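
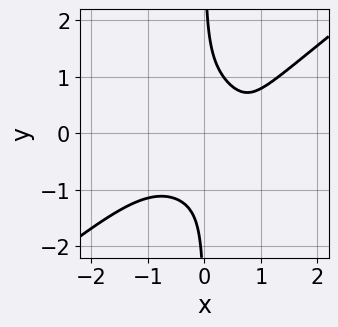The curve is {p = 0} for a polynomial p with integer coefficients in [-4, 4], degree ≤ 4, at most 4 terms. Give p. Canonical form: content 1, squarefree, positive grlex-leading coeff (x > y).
x^4 - 2*x*y^3 - x + 1

First, degree: no degree-3 curve has this shape, so deg p = 4.
Next, reading off the gridlines: it misses every integer gridline on the x-axis; no y-intercept at any integer in the box.
Finally, assembling these constraints gives the stated polynomial.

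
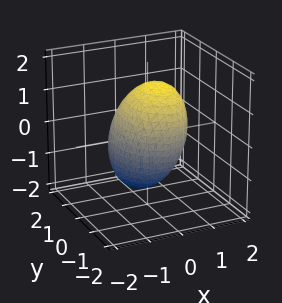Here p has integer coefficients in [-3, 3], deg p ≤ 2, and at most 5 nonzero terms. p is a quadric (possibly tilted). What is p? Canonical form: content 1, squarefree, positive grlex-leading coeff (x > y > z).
(a) deg p = 2.
(b) From the visible intercepts: among the integer gridlines, it crosses the x-axis at x ∈ {-1, 1}.
(c) These observations pin down the coefficients.

2*x^2 - x*z + y^2 + z^2 - 2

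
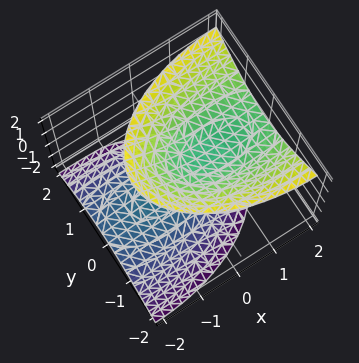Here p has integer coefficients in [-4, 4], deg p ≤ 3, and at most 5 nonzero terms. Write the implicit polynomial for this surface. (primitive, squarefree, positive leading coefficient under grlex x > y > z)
x^2 - 2*x*z + 3*y^2 - 2*z^2 + 1

There are 2 components.
Degree: a generic line meets the surface in up to 2 points, so deg p = 2.
Observable constraints: the surface avoids every integer x-axis point in the box; it misses every integer gridline on the y-axis.
Assembling these constraints gives the stated polynomial.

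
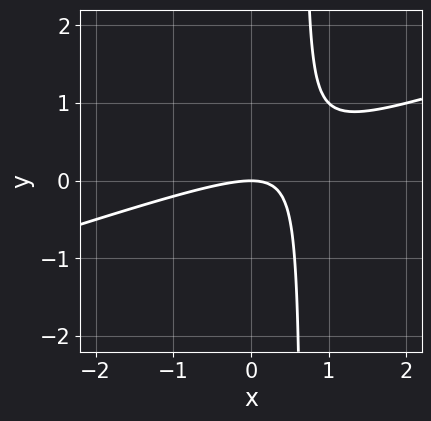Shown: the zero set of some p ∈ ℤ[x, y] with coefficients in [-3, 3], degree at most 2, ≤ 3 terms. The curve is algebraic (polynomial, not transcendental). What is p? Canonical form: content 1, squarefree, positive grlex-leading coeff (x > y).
First, the degree is 2 — no degree-1 curve has this shape.
Then, from the axis intercepts and sections: it meets the x-axis at x = 0 (among the integer gridlines); it meets the y-axis at y = 0 (among the integer gridlines).
Finally, together with the visible shape, these determine p as stated.

x^2 - 3*x*y + 2*y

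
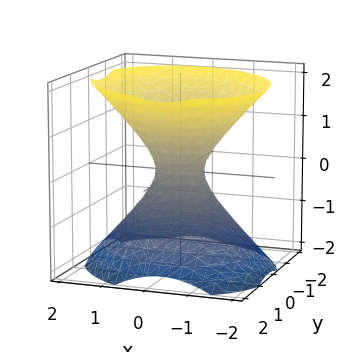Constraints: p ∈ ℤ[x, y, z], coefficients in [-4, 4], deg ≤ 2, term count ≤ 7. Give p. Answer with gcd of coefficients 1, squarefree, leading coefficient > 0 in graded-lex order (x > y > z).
1. The degree is 2 — the shape is more complex than any degree-1 surface.
2. From the axis intercepts and sections: the surface avoids every integer z-axis point in the box.
3. Together with the visible shape, these determine p as stated.

3*x^2 + x*y + 3*y^2 - 3*z^2 - 1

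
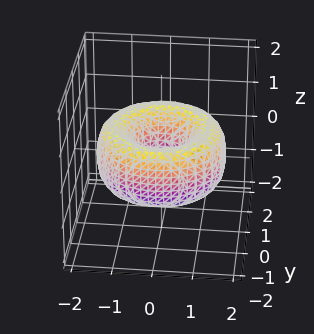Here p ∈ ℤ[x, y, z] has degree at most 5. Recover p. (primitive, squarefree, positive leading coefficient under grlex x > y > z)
The degree is 4 — no degree-3 surface has this shape.
Symmetries: rotational symmetry about the z-axis ⇒ p depends on x, y only through x² + y².
Reading off the gridlines: a circular section at z = 0 has radius between 0 and 1; it misses every integer gridline on the z-axis.
Fitting integer coefficients to these (and the overall shape) gives p.

x^4 + 2*x^2*y^2 + y^4 - 3*x^2 - 3*y^2 + 2*z^2 + 1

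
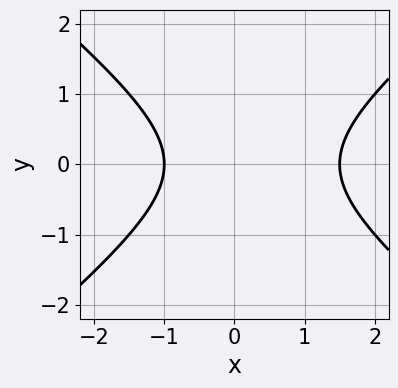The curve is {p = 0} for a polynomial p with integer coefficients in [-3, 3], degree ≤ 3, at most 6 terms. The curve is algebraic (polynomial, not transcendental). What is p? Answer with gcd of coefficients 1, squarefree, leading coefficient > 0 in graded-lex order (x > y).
First, the degree is 2 — the shape is more complex than any degree-1 curve.
Next, symmetries: the y ↦ −y reflection is a symmetry, so y appears only in even powers.
Then, checking where it meets the axes: it misses every integer gridline on the y-axis; it meets the x-axis at x = -1 (among the integer gridlines).
Finally, the integer polynomial consistent with all of this is the stated p.

2*x^2 - 3*y^2 - x - 3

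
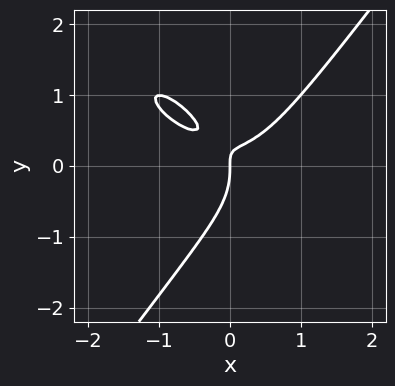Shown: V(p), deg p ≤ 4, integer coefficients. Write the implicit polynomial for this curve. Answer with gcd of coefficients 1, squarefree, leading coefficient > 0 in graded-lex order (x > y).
2*x^3 + 2*x^2*y - 2*y^3 - 3*x*y + x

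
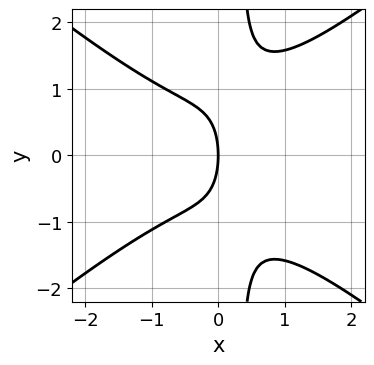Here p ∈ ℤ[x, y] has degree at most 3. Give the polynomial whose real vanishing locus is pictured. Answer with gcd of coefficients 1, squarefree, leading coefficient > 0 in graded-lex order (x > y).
(a) Degree: no degree-2 curve has this shape, so deg p = 3.
(b) Symmetries: it's symmetric under y → −y, forcing even powers of y.
(c) From the visible intercepts: one x-axis crossing is at x = 0; one y-axis crossing is at y = 0.
(d) These observations pin down the coefficients.

2*x^3 - 3*x*y^2 + y^2 + 3*x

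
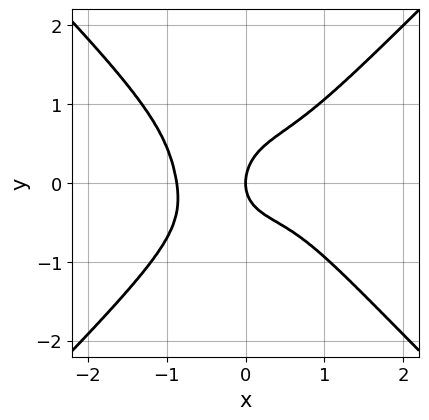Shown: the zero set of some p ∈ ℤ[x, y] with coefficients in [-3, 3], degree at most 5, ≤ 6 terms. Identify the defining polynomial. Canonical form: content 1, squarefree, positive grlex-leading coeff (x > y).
First, deg p = 4. A generic line meets the curve in up to 4 points.
Next, against the integer gridlines: it crosses the y-axis at the gridline y = 0; it crosses the x-axis at the gridline x = 0.
Finally, putting this together gives p.

3*x^4 - 3*y^4 + x*y - 2*y^2 + 2*x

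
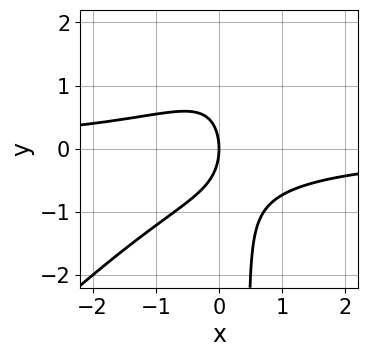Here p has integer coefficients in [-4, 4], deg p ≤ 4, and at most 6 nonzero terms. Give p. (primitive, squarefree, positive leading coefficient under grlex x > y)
2*x^2*y - 2*x*y^2 + y^2 + 2*x

1. deg p = 3.
2. Checking where it meets the axes: it meets the y-axis at y = 0 (among the integer gridlines); one x-axis crossing is at x = 0.
3. Assembling these constraints gives the stated polynomial.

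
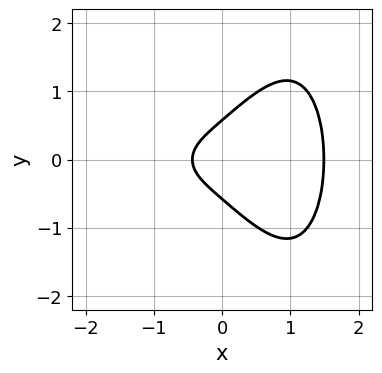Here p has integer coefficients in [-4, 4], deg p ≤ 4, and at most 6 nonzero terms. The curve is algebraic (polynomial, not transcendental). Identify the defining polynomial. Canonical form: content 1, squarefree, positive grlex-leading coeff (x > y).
2*x^4 - 2*x^2 + 3*y^2 - 3*x - 1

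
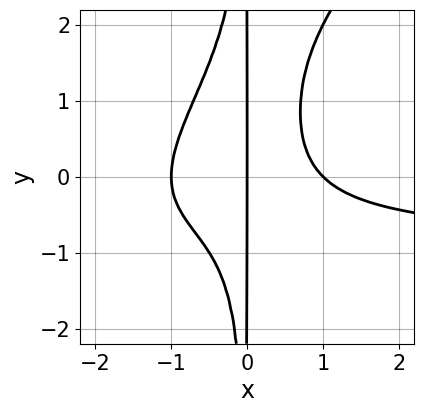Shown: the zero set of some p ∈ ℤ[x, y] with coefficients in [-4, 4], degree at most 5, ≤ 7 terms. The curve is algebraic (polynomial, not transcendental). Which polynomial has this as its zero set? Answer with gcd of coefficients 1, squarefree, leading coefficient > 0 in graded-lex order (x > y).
x^3*y - x^2*y^2 + x^3 + x^2*y - x

(a) The degree is 4 — no degree-3 curve has this shape.
(b) From the visible intercepts: every point of the y-axis in the box is on the curve; the x-axis gridline crossings are at x ∈ {-1, 0, 1}.
(c) Matching integer coefficients to the picture gives p.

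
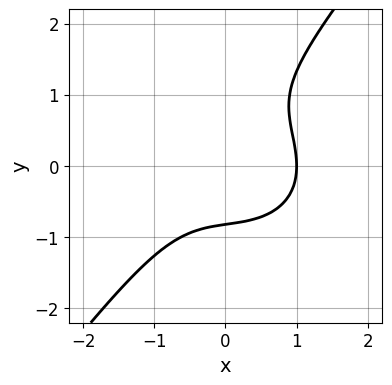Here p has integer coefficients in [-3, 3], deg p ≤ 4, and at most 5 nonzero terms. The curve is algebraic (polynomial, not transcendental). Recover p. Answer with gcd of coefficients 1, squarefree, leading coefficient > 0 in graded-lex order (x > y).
3*x^3 + 2*x*y^2 - 3*y^3 + 2*y^2 - 3

(a) deg p = 3. The shape is more complex than any degree-2 curve.
(b) From the axis intercepts and sections: one x-axis crossing is at x = 1.
(c) These observations pin down the coefficients.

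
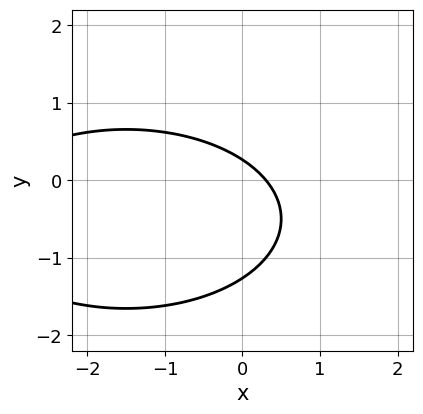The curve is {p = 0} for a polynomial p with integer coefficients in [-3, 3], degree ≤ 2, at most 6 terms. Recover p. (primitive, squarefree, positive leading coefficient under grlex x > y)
x^2 + 3*y^2 + 3*x + 3*y - 1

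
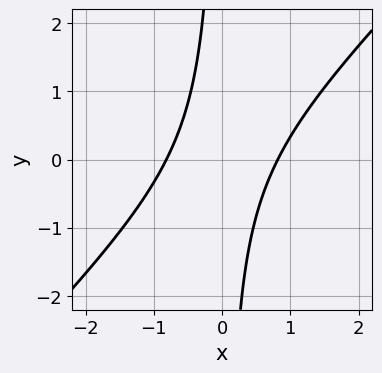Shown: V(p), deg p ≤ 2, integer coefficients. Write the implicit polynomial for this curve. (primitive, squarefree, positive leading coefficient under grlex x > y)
Degree: a generic line meets the curve in up to 2 points, so deg p = 2.
Checking where it meets the axes: the curve avoids every integer y-axis point in the box.
These observations pin down the coefficients.

3*x^2 - 3*x*y - 2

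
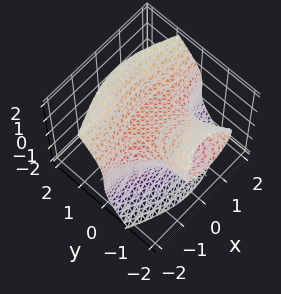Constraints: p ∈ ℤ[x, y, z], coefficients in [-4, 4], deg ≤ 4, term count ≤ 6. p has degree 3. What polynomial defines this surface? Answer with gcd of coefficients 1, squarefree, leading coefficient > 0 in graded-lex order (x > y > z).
First, I count 2 distinct pieces. Treating them together as one polynomial.
Next, the degree is 3 — no degree-2 surface has this shape.
Then, against the integer gridlines: one z-axis crossing is at z = 1; the surface avoids every integer x-axis point in the box.
Finally, together with the visible shape, these determine p as stated.

3*x^2*y + y^3 + 3*y^2*z - 2*z^3 + 2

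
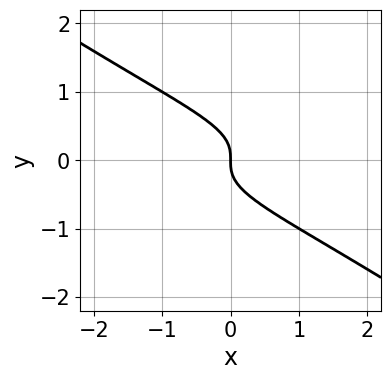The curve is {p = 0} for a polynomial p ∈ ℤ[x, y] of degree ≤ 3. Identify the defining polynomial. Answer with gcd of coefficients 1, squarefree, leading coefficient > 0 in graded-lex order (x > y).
2*x*y^2 + 3*y^3 + x

First, the degree is 3 — a generic line meets the curve in up to 3 points.
Then, checking where it meets the axes: it meets the y-axis at y = 0 (among the integer gridlines); it meets the x-axis at x = 0 (among the integer gridlines).
Finally, solving for integer coefficients yields p as stated.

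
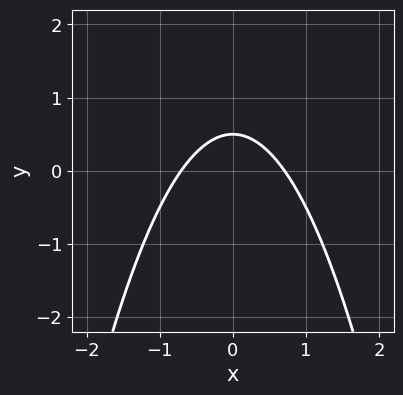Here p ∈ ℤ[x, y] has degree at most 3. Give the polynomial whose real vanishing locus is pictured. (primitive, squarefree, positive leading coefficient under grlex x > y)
First, deg p = 2. The shape is more complex than any degree-1 curve.
Then, symmetries: it's symmetric under x → −x, forcing even powers of x.
Finally, solving for integer coefficients yields p as stated.

2*x^2 + 2*y - 1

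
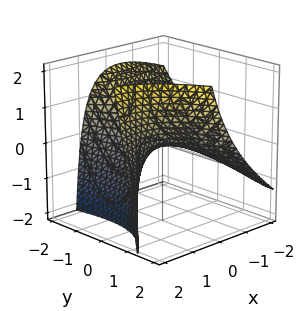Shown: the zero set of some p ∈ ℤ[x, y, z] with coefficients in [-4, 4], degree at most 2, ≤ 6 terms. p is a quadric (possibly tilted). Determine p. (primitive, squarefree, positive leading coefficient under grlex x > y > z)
x^2 - 2*x*y - 2*x*z - y^2 + 3*z

1. The degree is 2 — the shape is more complex than any degree-1 surface.
2. From the visible intercepts: one y-axis crossing is at y = 0; one z-axis crossing is at z = 0.
3. Fitting integer coefficients to these (and the overall shape) gives p.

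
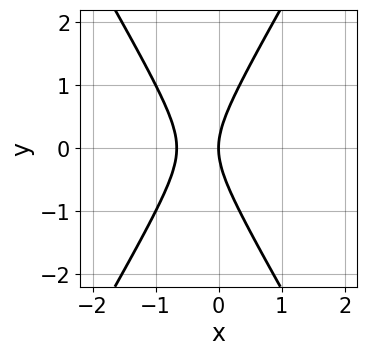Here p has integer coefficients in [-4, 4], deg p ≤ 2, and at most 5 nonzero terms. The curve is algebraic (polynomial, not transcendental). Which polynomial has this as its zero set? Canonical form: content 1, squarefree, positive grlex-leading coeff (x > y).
(a) The degree is 2 — no degree-1 curve has this shape.
(b) Symmetries: the y ↦ −y reflection is a symmetry, so y appears only in even powers.
(c) From the axis intercepts and sections: one x-axis crossing is at x = 0; it crosses the y-axis at the gridline y = 0.
(d) Solving for integer coefficients yields p as stated.

3*x^2 - y^2 + 2*x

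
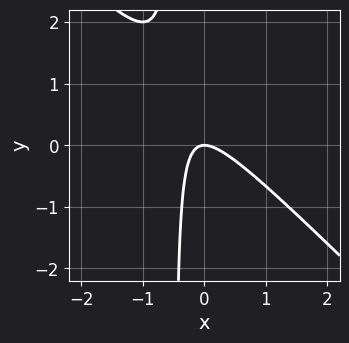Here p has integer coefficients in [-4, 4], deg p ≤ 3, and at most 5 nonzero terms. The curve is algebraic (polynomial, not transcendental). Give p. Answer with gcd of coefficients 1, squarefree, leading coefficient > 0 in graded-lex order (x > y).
First, the degree is 2 — the shape is more complex than any degree-1 curve.
Next, observable constraints: one y-axis crossing is at y = 0; it crosses the x-axis at the gridline x = 0.
Finally, fitting integer coefficients to these (and the overall shape) gives p.

2*x^2 + 2*x*y + y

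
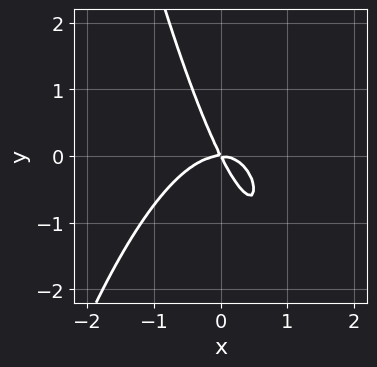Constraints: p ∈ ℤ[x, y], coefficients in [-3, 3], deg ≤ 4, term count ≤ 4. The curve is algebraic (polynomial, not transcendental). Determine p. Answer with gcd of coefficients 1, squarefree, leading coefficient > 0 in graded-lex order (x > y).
1. The degree is 3 — a generic line meets the curve in up to 3 points.
2. From the visible intercepts: it crosses the x-axis at the gridline x = 0; one y-axis crossing is at y = 0.
3. Solving for integer coefficients yields p as stated.

2*x^3 + 2*x*y + y^2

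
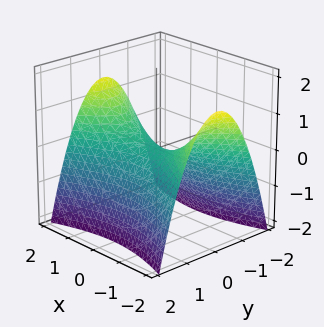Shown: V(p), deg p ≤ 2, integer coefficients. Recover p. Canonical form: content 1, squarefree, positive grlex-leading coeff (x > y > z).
x^2 - 3*y^2 - 3*z

The degree is 2 — a saddle surface; a quadric.
Symmetries: the x ↦ −x reflection is a symmetry, so x appears only in even powers; mirror symmetry y ↦ −y ⇒ only even powers of y.
Against the integer gridlines: it crosses the y-axis at the gridline y = 0; it crosses the z-axis at the gridline z = 0; it crosses the x-axis at the gridline x = 0.
Solving for integer coefficients yields p as stated.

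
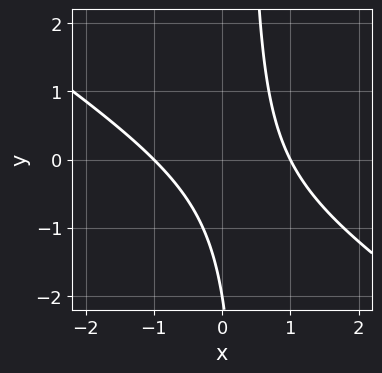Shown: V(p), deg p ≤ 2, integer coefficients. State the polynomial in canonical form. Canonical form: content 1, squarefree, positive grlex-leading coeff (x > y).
1. Degree: no degree-1 curve has this shape, so deg p = 2.
2. Against the integer gridlines: one y-axis crossing is at y = -2; the x-axis gridline crossings are at x ∈ {-1, 1}.
3. Fitting integer coefficients to these (and the overall shape) gives p.

2*x^2 + 3*x*y - y - 2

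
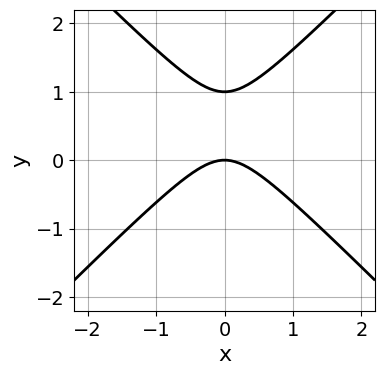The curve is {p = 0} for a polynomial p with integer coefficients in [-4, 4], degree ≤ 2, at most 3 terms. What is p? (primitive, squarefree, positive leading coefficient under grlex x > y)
The degree is 2 — no degree-1 curve has this shape.
Symmetries: it's symmetric under x → −x, forcing even powers of x.
Reading off the gridlines: among the integer gridlines, it crosses the y-axis at y ∈ {0, 1}; one x-axis crossing is at x = 0.
Assembling these constraints gives the stated polynomial.

x^2 - y^2 + y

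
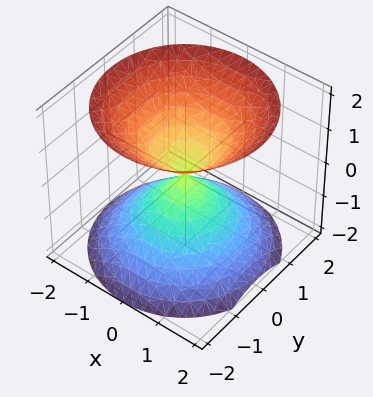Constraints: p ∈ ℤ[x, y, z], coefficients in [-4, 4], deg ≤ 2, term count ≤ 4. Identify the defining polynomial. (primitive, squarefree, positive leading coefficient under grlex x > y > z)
1. I count 2 distinct pieces.
2. deg p = 2.
3. Symmetries: it's symmetric under z → −z, forcing even powers of z; the surface is invariant under rotation about z: p = q(x² + y², z).
4. Reading off the gridlines: one y-axis crossing is at y = 0; it meets the z-axis at z = 0 (among the integer gridlines); a circular section at z = -1 has radius exactly 1; it crosses the x-axis at the gridline x = 0.
5. These observations pin down the coefficients.

x^2 + y^2 - z^2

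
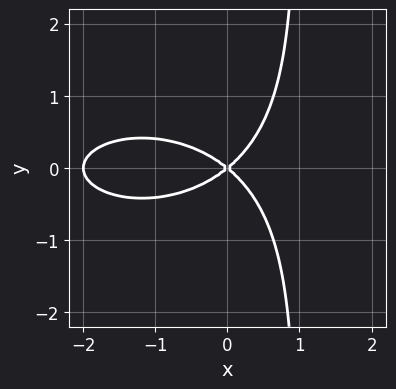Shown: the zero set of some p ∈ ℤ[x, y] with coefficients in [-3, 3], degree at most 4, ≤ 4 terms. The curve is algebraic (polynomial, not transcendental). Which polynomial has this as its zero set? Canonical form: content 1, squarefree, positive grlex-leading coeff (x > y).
(a) deg p = 3. A generic line meets the curve in up to 3 points.
(b) Symmetries: mirror symmetry y ↦ −y ⇒ only even powers of y.
(c) Observable constraints: the x-axis gridline crossings are at x ∈ {-2, 0}; one y-axis crossing is at y = 0.
(d) Fitting integer coefficients to these (and the overall shape) gives p.

x^3 + 3*x*y^2 + 2*x^2 - 3*y^2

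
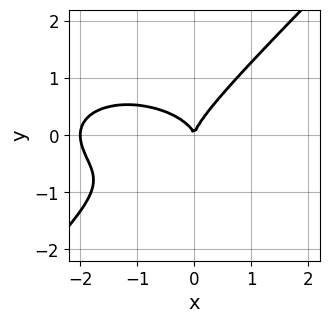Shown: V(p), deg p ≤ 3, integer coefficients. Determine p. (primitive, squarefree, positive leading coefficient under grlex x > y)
x^3 + 2*x*y^2 - 3*y^3 + 2*x^2

1. Degree: the shape is more complex than any degree-2 curve, so deg p = 3.
2. Against the integer gridlines: the x-axis gridline crossings are at x ∈ {-2, 0}; it crosses the y-axis at the gridline y = 0.
3. Putting this together gives p.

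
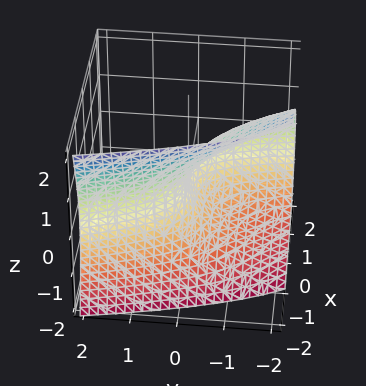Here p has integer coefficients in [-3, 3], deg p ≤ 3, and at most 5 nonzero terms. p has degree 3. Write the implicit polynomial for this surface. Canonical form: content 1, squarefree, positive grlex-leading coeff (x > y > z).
First, degree: no degree-2 surface has this shape, so deg p = 3.
Next, from the axis intercepts and sections: it crosses the z-axis at the gridline z = 0; it meets the x-axis at x = 0 (among the integer gridlines); it crosses the y-axis at the gridline y = 0.
Finally, together with the visible shape, these determine p as stated.

2*x^3 - x*y + 2*z^2 + 3*y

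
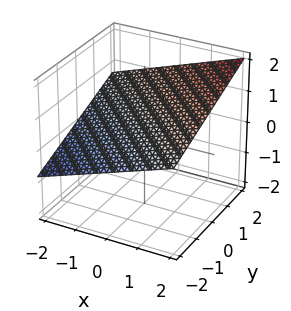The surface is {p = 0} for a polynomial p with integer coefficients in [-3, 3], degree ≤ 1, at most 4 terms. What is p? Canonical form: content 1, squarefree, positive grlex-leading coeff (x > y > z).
First, the degree is 1 — the surface is flat (a plane).
Next, against the integer gridlines: it crosses the y-axis at the gridline y = -2; it meets the x-axis at x = -2 (among the integer gridlines).
Finally, these observations pin down the coefficients.

x + y - 3*z + 2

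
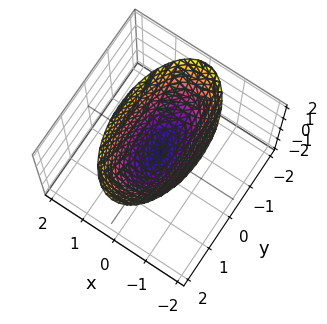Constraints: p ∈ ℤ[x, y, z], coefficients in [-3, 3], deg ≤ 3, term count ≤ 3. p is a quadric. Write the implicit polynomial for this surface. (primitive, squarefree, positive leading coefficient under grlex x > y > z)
3*x^2 + y^2 - 2*z

(a) deg p = 2. A single bowl opening along one axis; a quadric.
(b) Symmetries: the y ↦ −y reflection is a symmetry, so y appears only in even powers; it's symmetric under x → −x, forcing even powers of x.
(c) From the visible intercepts: it meets the x-axis at x = 0 (among the integer gridlines); one z-axis crossing is at z = 0.
(d) Assembling these constraints gives the stated polynomial.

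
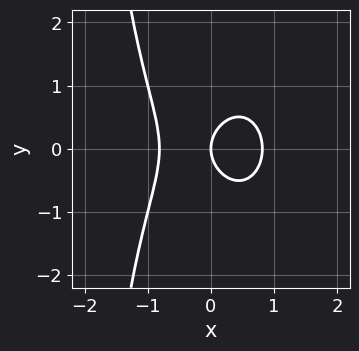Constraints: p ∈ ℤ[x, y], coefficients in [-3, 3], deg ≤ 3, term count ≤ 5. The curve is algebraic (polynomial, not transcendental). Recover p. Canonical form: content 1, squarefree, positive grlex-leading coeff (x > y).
3*x^3 + x*y^2 + 2*y^2 - 2*x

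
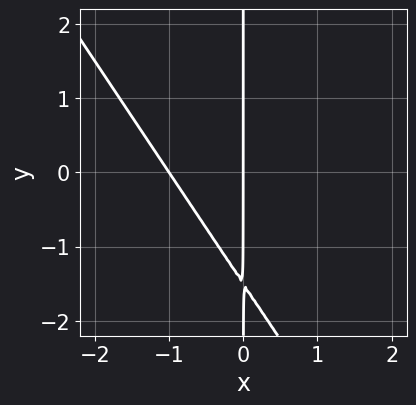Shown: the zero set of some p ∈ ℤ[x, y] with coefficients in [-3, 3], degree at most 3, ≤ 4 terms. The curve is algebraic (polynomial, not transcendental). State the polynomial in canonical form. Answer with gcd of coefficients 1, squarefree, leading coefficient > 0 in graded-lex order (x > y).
1. Degree: a generic line meets the curve in up to 2 points, so deg p = 2.
2. Against the integer gridlines: the x-axis gridline crossings are at x ∈ {-1, 0}; every point of the y-axis in the box is on the curve.
3. Matching integer coefficients to the picture gives p.

3*x^2 + 2*x*y + 3*x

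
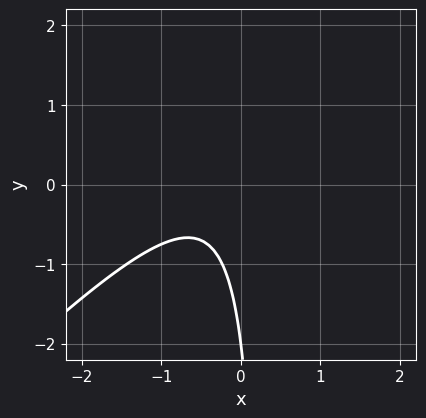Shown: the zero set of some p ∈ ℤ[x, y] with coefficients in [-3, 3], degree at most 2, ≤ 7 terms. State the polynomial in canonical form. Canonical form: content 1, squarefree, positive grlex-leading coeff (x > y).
3*x^2 - 3*x*y + 2*x + y + 2

(a) The degree is 2 — no degree-1 curve has this shape.
(b) From the visible intercepts: it meets the y-axis at y = -2 (among the integer gridlines); the curve avoids every integer x-axis point in the box.
(c) These observations pin down the coefficients.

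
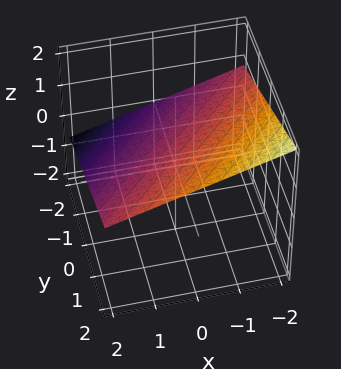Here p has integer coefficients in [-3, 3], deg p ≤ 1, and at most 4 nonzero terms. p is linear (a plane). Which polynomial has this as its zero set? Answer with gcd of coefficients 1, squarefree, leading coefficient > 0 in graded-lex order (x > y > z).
x - y + 3*z - 2

(a) deg p = 1.
(b) From the visible intercepts: one x-axis crossing is at x = 2; it meets the y-axis at y = -2 (among the integer gridlines).
(c) Assembling these constraints gives the stated polynomial.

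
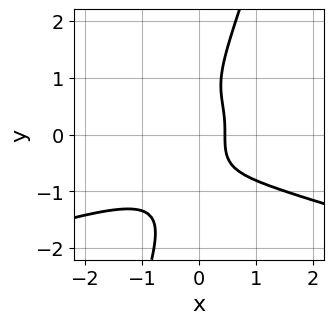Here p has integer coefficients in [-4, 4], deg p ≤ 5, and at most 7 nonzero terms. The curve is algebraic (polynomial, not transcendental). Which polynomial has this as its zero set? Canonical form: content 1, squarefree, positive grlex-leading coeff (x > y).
3*x*y^3 - y^4 + x^3 + 2*x - 1

First, deg p = 4. No degree-3 curve has this shape.
Next, checking where it meets the axes: no y-intercept at any integer in the box.
Finally, these observations pin down the coefficients.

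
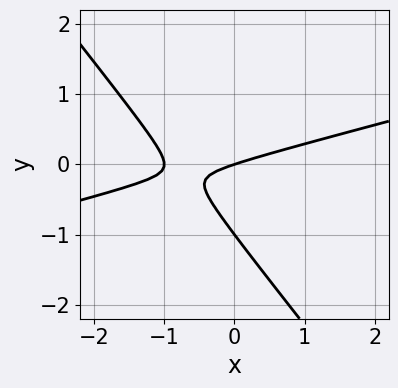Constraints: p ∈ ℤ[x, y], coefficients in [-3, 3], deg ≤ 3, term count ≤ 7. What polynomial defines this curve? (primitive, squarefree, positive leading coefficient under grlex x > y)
x^2 - 3*x*y - 3*y^2 + x - 3*y

(a) Degree: a generic line meets the curve in up to 2 points, so deg p = 2.
(b) From the visible intercepts: the y-axis gridline crossings are at y ∈ {-1, 0}; the x-axis gridline crossings are at x ∈ {-1, 0}.
(c) Solving for integer coefficients yields p as stated.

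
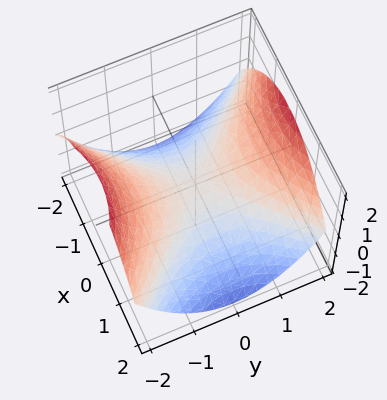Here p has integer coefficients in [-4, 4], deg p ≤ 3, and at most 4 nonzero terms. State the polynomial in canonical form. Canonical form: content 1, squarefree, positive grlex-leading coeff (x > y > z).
x^2 - y^2 + 2*z

deg p = 2. A saddle surface; a quadric.
Symmetries: the x ↦ −x reflection is a symmetry, so x appears only in even powers; it's symmetric under y → −y, forcing even powers of y.
From the axis intercepts and sections: it crosses the x-axis at the gridline x = 0; it crosses the y-axis at the gridline y = 0.
These observations pin down the coefficients.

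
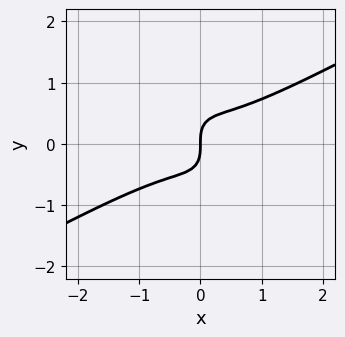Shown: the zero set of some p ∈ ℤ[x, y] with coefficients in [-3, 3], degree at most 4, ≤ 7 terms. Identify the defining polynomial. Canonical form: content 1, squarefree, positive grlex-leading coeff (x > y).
3*x^3 - 3*x^2*y - 3*x*y^2 - 3*y^3 + 2*x

(a) deg p = 3. No degree-2 curve has this shape.
(b) From the visible intercepts: it crosses the y-axis at the gridline y = 0; it crosses the x-axis at the gridline x = 0.
(c) Putting this together gives p.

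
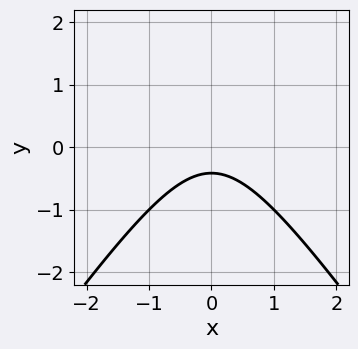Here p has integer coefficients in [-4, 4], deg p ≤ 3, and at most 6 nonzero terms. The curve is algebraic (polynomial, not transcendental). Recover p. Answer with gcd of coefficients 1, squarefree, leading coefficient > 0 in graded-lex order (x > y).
2*x^2 - y^2 + 2*y + 1

First, the degree is 2 — no degree-1 curve has this shape.
Next, symmetries: it's symmetric under x → −x, forcing even powers of x.
Next, from the axis intercepts and sections: no x-intercept at any integer in the box.
Finally, matching integer coefficients to the picture gives p.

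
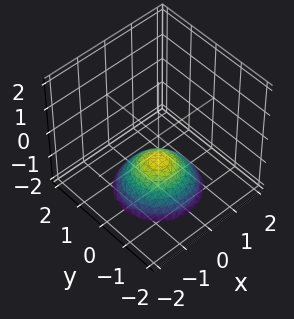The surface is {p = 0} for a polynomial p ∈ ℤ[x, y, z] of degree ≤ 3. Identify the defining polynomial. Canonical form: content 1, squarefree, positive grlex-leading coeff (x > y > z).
2*x^2 + 2*y^2 + 3*z + 3

1. deg p = 2. A generic line meets the surface in up to 2 points.
2. Symmetry: the z-axis is an axis of rotation, so x and y enter only as x² + y².
3. Against the integer gridlines: one z-axis crossing is at z = -1; a circular section at z = -2 has radius between 1 and 2; no x-intercept at any integer in the box.
4. Putting this together gives p.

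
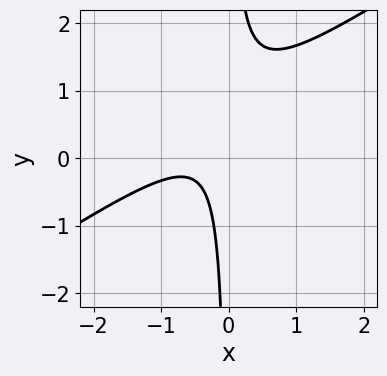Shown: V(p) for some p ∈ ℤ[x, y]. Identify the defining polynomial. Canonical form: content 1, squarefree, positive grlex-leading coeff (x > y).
(a) deg p = 2. A generic line meets the curve in up to 2 points.
(b) Against the integer gridlines: the curve avoids every integer y-axis point in the box; it misses every integer gridline on the x-axis.
(c) The integer polynomial consistent with all of this is the stated p.

2*x^2 - 3*x*y + 2*x + 1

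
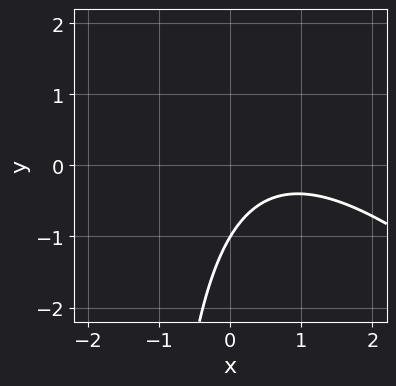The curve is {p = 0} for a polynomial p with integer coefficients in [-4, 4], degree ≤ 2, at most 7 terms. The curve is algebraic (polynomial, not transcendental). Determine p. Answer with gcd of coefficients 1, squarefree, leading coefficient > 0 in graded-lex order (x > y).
2*x^2 + 2*x*y - 3*x + 3*y + 3

(a) The degree is 2 — the shape is more complex than any degree-1 curve.
(b) Observable constraints: it crosses the y-axis at the gridline y = -1; it misses every integer gridline on the x-axis.
(c) Fitting integer coefficients to these (and the overall shape) gives p.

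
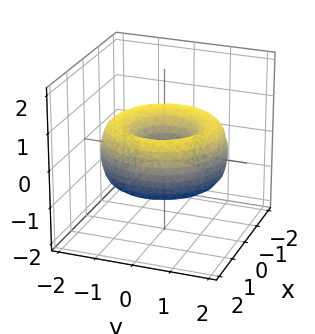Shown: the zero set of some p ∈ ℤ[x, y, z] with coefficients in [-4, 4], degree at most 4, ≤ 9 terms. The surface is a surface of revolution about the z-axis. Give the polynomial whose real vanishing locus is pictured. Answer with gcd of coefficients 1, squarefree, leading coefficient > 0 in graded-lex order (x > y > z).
First, deg p = 4. The shape is more complex than any degree-3 surface.
Then, symmetries: the surface is invariant under rotation about z: p = q(x² + y², z).
Then, reading off the gridlines: a circular section at z = 0 has radius between 0 and 1; the surface avoids every integer z-axis point in the box.
Finally, matching integer coefficients to the picture gives p.

x^4 + 2*x^2*y^2 + y^4 - 3*x^2 - 3*y^2 + 2*z^2 + 1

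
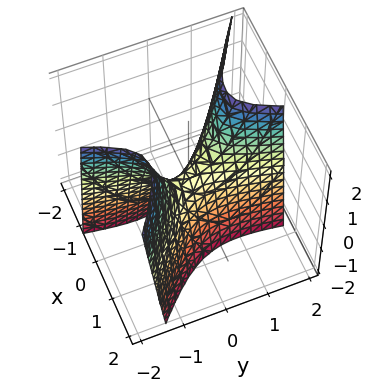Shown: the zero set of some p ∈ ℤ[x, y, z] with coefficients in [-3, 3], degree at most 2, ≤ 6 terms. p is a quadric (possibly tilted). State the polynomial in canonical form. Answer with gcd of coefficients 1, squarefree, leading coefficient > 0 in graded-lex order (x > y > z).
3*x^2 + 3*x*y - y^2 + z

First, deg p = 2.
Next, checking where it meets the axes: it meets the y-axis at y = 0 (among the integer gridlines); it meets the z-axis at z = 0 (among the integer gridlines).
Finally, assembling these constraints gives the stated polynomial.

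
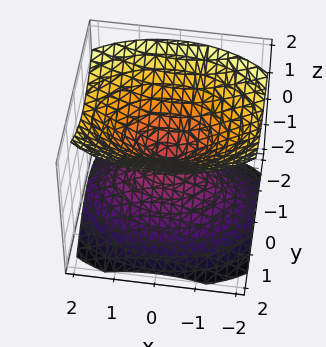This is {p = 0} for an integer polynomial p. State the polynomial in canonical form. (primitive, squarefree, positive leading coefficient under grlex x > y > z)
(a) I count 2 distinct pieces. They look like related sheets of one shape, so recover p as a whole.
(b) The degree is 2 — two nappes meeting at a single point; a quadric.
(c) Symmetries: the z ↦ −z reflection is a symmetry, so z appears only in even powers; mirror symmetry x ↦ −x ⇒ only even powers of x; it's symmetric under y → −y, forcing even powers of y.
(d) Reading off the gridlines: it meets the z-axis at z = 0 (among the integer gridlines); it crosses the x-axis at the gridline x = 0; it meets the y-axis at y = 0 (among the integer gridlines).
(e) Fitting integer coefficients to these (and the overall shape) gives p.

x^2 + 2*y^2 - 2*z^2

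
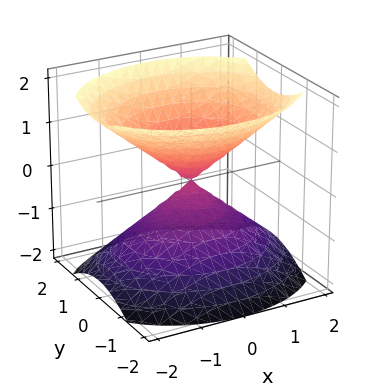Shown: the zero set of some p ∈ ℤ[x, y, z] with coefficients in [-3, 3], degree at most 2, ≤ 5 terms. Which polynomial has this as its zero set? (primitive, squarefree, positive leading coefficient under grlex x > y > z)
2*x^2 + 3*y^2 - 3*z^2

(a) I count 2 distinct pieces. Treating them together as one polynomial.
(b) The degree is 2 — a double cone through the origin; a quadric.
(c) Symmetries: it's symmetric under y → −y, forcing even powers of y; it's symmetric under z → −z, forcing even powers of z; mirror symmetry x ↦ −x ⇒ only even powers of x.
(d) From the axis intercepts and sections: it crosses the x-axis at the gridline x = 0; it meets the y-axis at y = 0 (among the integer gridlines).
(e) The integer polynomial consistent with all of this is the stated p.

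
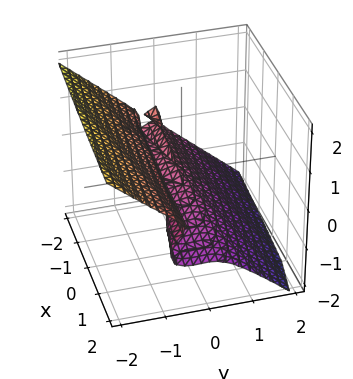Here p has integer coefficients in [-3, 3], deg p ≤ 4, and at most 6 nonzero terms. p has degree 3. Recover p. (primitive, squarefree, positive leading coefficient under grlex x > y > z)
1. Degree: no degree-2 surface has this shape, so deg p = 3.
2. Checking where it meets the axes: the visible x-axis segment lies entirely on the surface.
3. The integer polynomial consistent with all of this is the stated p.

x*z^2 + 2*y^3 + 3*z^3 + y^2 + z^2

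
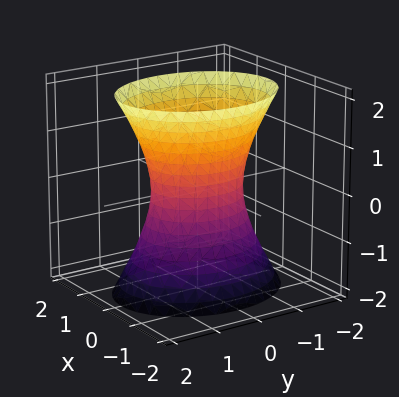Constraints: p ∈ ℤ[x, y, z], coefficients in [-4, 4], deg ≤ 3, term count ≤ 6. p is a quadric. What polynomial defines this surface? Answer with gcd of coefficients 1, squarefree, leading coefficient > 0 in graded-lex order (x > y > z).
3*x^2 + 2*y^2 - z^2 - 2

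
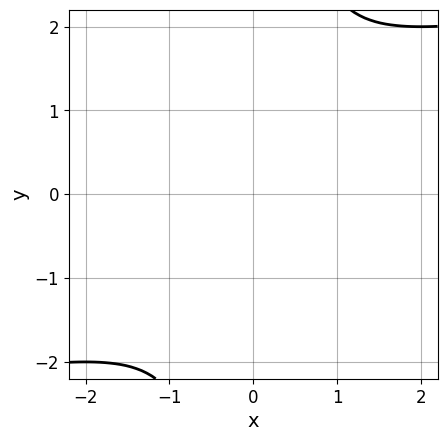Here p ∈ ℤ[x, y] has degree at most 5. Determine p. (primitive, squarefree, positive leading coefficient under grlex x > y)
x*y^3 - 2*x^2 - 2*y^2

First, the degree is 4 — the shape is more complex than any degree-3 curve.
Finally, solving for integer coefficients yields p as stated.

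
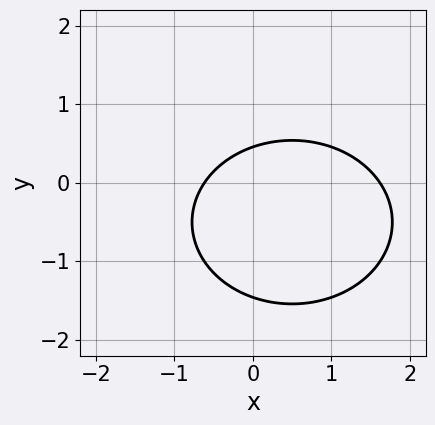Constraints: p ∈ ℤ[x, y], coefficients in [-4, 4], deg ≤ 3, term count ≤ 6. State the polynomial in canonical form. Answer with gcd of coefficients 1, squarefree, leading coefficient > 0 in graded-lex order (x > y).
2*x^2 + 3*y^2 - 2*x + 3*y - 2

1. The degree is 2 — the shape is more complex than any degree-1 curve.
2. Putting this together gives p.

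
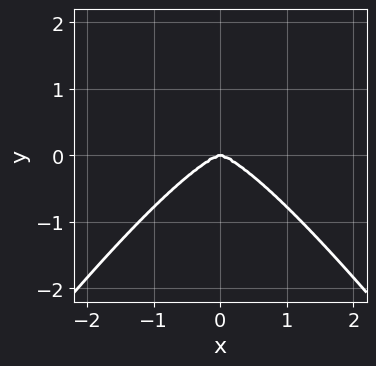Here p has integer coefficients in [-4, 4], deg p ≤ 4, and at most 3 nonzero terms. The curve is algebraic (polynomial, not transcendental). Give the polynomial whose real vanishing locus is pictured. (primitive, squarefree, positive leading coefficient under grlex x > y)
2*x^4 - x^2*y^2 + 3*y^3

1. deg p = 4. A generic line meets the curve in up to 4 points.
2. Symmetries: mirror symmetry x ↦ −x ⇒ only even powers of x.
3. Observable constraints: one y-axis crossing is at y = 0; one x-axis crossing is at x = 0.
4. Solving for integer coefficients yields p as stated.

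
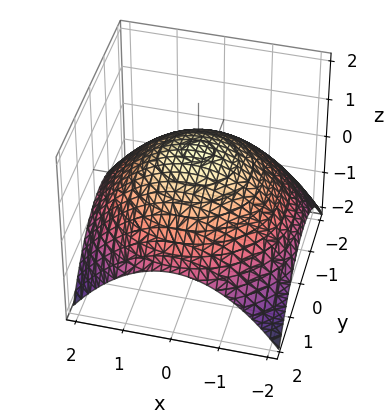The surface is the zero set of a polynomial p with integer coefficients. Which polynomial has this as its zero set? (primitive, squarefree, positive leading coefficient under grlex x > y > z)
x^2 + y^2 + 3*z - 3

Degree: no degree-1 surface has this shape, so deg p = 2.
Symmetries: rotational symmetry about the z-axis ⇒ p depends on x, y only through x² + y².
Against the integer gridlines: a circular section at z = 0 has radius between 1 and 2; it crosses the z-axis at the gridline z = 1.
Solving for integer coefficients yields p as stated.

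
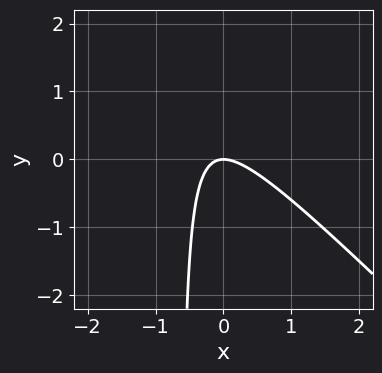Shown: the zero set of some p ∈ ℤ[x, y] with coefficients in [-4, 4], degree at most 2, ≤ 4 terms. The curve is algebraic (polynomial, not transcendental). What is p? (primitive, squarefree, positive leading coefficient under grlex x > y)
3*x^2 + 3*x*y + 2*y

1. The degree is 2 — a generic line meets the curve in up to 2 points.
2. From the axis intercepts and sections: it meets the x-axis at x = 0 (among the integer gridlines); it meets the y-axis at y = 0 (among the integer gridlines).
3. Assembling these constraints gives the stated polynomial.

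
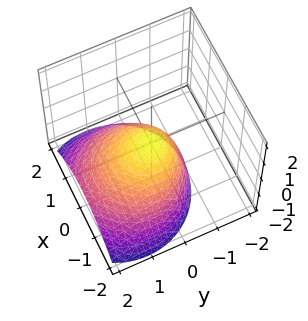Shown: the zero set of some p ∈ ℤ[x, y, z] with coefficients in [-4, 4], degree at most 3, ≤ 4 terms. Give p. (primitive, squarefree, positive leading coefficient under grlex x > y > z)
2*x^2 + 2*y^2 + 2*y*z + 3*z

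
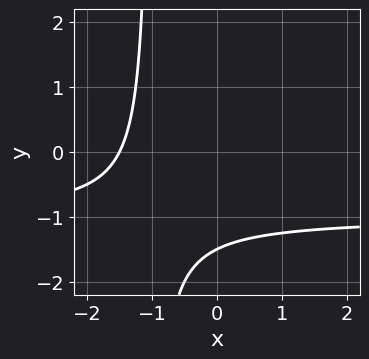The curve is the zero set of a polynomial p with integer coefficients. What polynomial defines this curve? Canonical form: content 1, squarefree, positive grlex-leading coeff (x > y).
2*x*y + 2*x + 2*y + 3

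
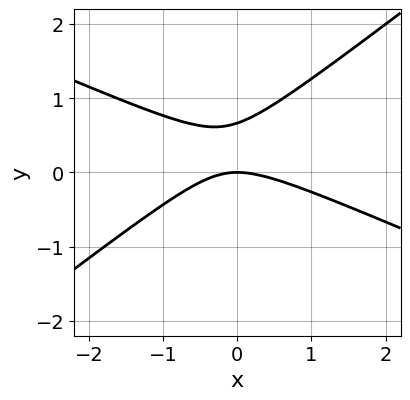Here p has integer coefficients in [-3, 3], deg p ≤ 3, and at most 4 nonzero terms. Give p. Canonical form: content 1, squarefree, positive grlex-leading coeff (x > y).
(a) The degree is 2 — a generic line meets the curve in up to 2 points.
(b) Reading off the gridlines: it crosses the x-axis at the gridline x = 0; it meets the y-axis at y = 0 (among the integer gridlines).
(c) Assembling these constraints gives the stated polynomial.

x^2 + x*y - 3*y^2 + 2*y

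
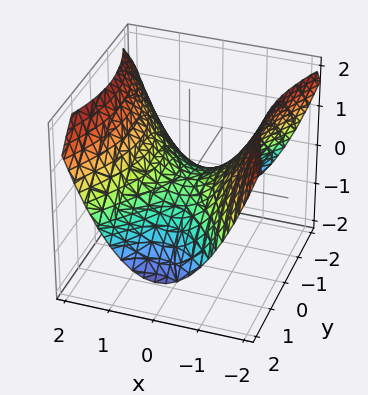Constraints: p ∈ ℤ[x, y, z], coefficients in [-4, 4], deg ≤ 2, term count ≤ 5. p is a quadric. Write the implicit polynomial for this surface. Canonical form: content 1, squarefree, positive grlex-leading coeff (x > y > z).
2*x^2 - y^2 - 3*z

The degree is 2 — a saddle surface; a quadric.
Symmetries: mirror symmetry x ↦ −x ⇒ only even powers of x; the y ↦ −y reflection is a symmetry, so y appears only in even powers.
Checking where it meets the axes: it meets the x-axis at x = 0 (among the integer gridlines); it meets the z-axis at z = 0 (among the integer gridlines); one y-axis crossing is at y = 0.
Matching integer coefficients to the picture gives p.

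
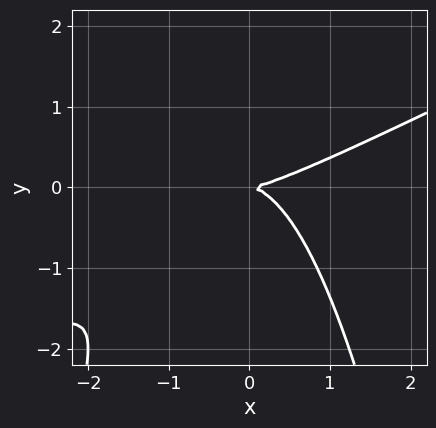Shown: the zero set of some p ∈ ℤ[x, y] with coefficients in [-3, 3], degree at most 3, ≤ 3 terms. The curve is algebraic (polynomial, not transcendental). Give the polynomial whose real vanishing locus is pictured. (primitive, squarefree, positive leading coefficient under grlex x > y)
x^3 - 2*x^2*y - 2*y^2

Degree: no degree-2 curve has this shape, so deg p = 3.
Against the integer gridlines: it crosses the y-axis at the gridline y = 0; it crosses the x-axis at the gridline x = 0.
Assembling these constraints gives the stated polynomial.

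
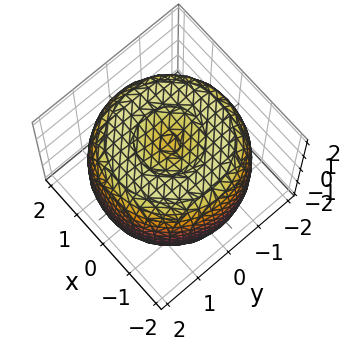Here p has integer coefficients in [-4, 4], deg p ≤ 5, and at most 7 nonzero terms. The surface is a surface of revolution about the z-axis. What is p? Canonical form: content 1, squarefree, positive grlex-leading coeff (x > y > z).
x^4 + 2*x^2*y^2 + y^4 - 3*x^2 - 3*y^2 + 2*z^2 - 3

(a) The degree is 4 — the shape is more complex than any degree-3 surface.
(b) By symmetry, the surface is invariant under rotation about z: p = q(x² + y², z).
(c) From the visible intercepts: a circular section at z = -1 has radius between 1 and 2.
(d) Assembling these constraints gives the stated polynomial.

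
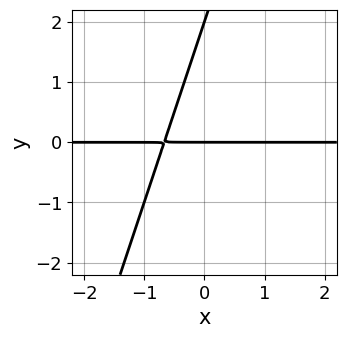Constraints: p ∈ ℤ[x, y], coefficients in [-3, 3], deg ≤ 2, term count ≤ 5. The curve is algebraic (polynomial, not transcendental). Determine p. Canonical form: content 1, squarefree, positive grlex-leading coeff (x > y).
1. Degree: the shape is more complex than any degree-1 curve, so deg p = 2.
2. Against the integer gridlines: the visible x-axis segment lies entirely on the curve; among the integer gridlines, it crosses the y-axis at y ∈ {0, 2}.
3. Assembling these constraints gives the stated polynomial.

3*x*y - y^2 + 2*y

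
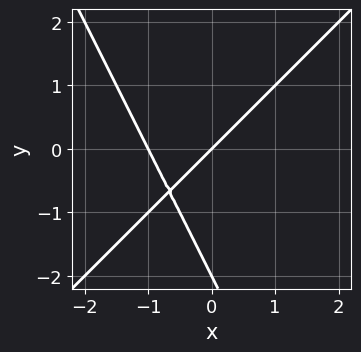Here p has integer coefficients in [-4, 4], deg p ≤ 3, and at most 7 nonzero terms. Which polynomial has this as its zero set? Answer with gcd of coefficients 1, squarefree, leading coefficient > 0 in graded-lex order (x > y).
1. The degree is 2 — no degree-1 curve has this shape.
2. From the axis intercepts and sections: the y-axis gridline crossings are at y ∈ {-2, 0}; the x-axis gridline crossings are at x ∈ {-1, 0}.
3. Solving for integer coefficients yields p as stated.

2*x^2 - x*y - y^2 + 2*x - 2*y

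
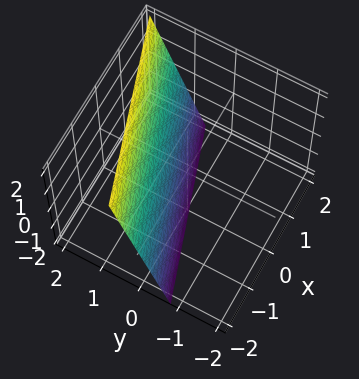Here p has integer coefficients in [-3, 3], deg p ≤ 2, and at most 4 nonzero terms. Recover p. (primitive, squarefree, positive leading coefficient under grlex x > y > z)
1. Degree: the surface is flat (a plane), so deg p = 1.
2. From the visible intercepts: it meets the z-axis at z = -2 (among the integer gridlines); it meets the x-axis at x = -2 (among the integer gridlines).
3. Together with the visible shape, these determine p as stated.

x - 3*y + z + 2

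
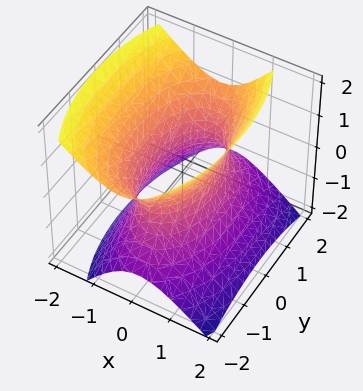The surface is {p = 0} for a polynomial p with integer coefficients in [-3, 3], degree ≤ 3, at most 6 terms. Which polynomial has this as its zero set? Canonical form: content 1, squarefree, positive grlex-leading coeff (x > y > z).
3*x^2 + x*z + y^2 - 2*z^2 - 2

1. Degree: no degree-1 surface has this shape, so deg p = 2.
2. From the visible intercepts: no z-intercept at any integer in the box.
3. Solving for integer coefficients yields p as stated.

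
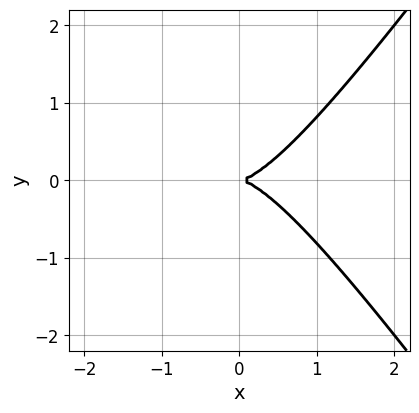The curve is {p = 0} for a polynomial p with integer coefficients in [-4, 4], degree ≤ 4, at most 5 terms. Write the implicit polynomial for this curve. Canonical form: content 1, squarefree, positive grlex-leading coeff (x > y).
deg p = 3. The shape is more complex than any degree-2 curve.
Symmetries: the y ↦ −y reflection is a symmetry, so y appears only in even powers.
Against the integer gridlines: it meets the x-axis at x = 0 (among the integer gridlines); it meets the y-axis at y = 0 (among the integer gridlines).
Assembling these constraints gives the stated polynomial.

2*x^3 - x*y^2 - 2*y^2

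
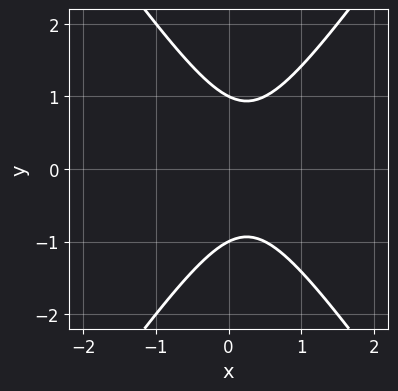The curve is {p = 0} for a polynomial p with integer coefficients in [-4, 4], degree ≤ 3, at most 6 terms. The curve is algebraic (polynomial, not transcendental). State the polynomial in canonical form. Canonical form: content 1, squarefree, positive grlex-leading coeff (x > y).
deg p = 2. A generic line meets the curve in up to 2 points.
Symmetries: it's symmetric under y → −y, forcing even powers of y.
Against the integer gridlines: no x-intercept at any integer in the box; among the integer gridlines, it crosses the y-axis at y ∈ {-1, 1}.
Putting this together gives p.

2*x^2 - y^2 - x + 1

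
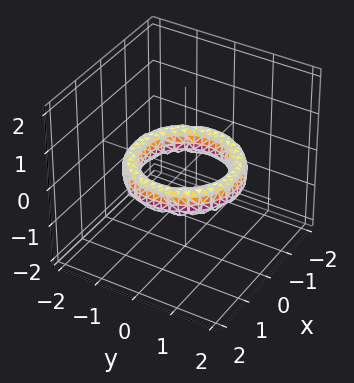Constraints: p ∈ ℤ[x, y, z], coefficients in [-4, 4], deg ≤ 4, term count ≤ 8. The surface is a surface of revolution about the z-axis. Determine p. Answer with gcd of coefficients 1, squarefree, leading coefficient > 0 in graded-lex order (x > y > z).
x^4 + 2*x^2*y^2 + y^4 - 3*x^2 - 3*y^2 + 2*z^2 + 2

(a) deg p = 4.
(b) Symmetries: the z-axis is an axis of rotation, so x and y enter only as x² + y².
(c) Observable constraints: the y-axis gridline crossings are at y ∈ {-1, 1}; no z-intercept at any integer in the box.
(d) Solving for integer coefficients yields p as stated.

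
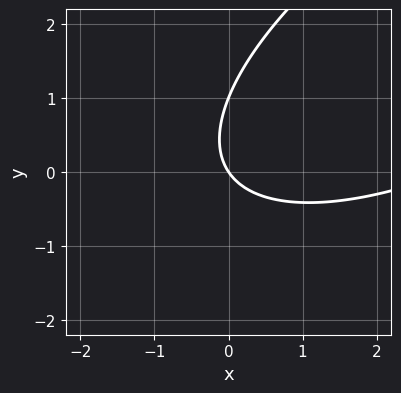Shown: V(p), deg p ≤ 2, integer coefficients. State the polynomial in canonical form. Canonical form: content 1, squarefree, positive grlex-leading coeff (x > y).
(a) Degree: no degree-1 curve has this shape, so deg p = 2.
(b) Reading off the gridlines: it meets the x-axis at x = 0 (among the integer gridlines); among the integer gridlines, it crosses the y-axis at y ∈ {0, 1}.
(c) Assembling these constraints gives the stated polynomial.

x^2 - 2*x*y + 2*y^2 - 3*x - 2*y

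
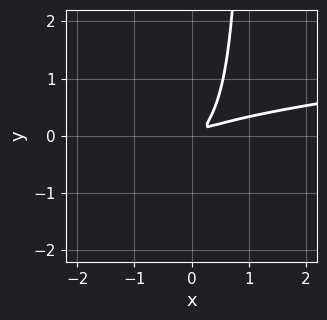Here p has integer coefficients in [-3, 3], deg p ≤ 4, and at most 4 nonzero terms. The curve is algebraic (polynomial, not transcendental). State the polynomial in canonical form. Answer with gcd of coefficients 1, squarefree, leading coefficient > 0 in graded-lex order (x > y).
3*x*y^2 - x^2 + 3*x*y - 3*y^2

(a) deg p = 3. The shape is more complex than any degree-2 curve.
(b) Solving for integer coefficients yields p as stated.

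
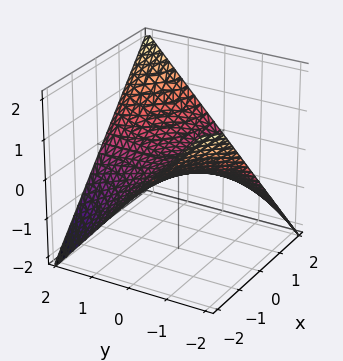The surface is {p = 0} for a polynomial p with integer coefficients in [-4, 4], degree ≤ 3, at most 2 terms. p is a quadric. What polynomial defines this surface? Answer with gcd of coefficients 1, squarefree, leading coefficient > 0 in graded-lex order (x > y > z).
x*y - 2*z

(a) The degree is 2 — a hyperbolic paraboloid; a quadric.
(b) Observable constraints: the visible x-axis segment lies entirely on the surface; it meets the z-axis at z = 0 (among the integer gridlines); every point of the y-axis in the box is on the surface.
(c) Putting this together gives p.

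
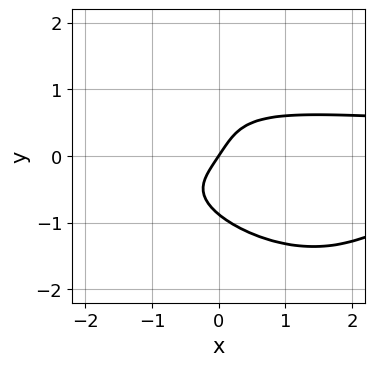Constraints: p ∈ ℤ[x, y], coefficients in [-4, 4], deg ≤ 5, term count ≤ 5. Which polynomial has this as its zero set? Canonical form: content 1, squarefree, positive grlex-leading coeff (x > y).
1. deg p = 4.
2. Reading off the gridlines: one y-axis crossing is at y = 0; it meets the x-axis at x = 0 (among the integer gridlines).
3. Putting this together gives p.

2*x^2*y^2 + 3*x*y^3 + 3*y^4 - 3*x + 2*y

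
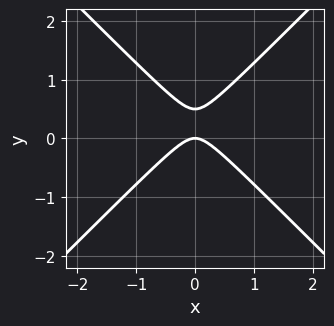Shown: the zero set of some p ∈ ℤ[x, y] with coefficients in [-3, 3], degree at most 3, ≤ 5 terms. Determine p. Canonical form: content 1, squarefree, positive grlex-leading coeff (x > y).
2*x^2 - 2*y^2 + y

(a) The degree is 2 — the shape is more complex than any degree-1 curve.
(b) Symmetries: it's symmetric under x → −x, forcing even powers of x.
(c) Reading off the gridlines: it crosses the x-axis at the gridline x = 0; it crosses the y-axis at the gridline y = 0.
(d) Matching integer coefficients to the picture gives p.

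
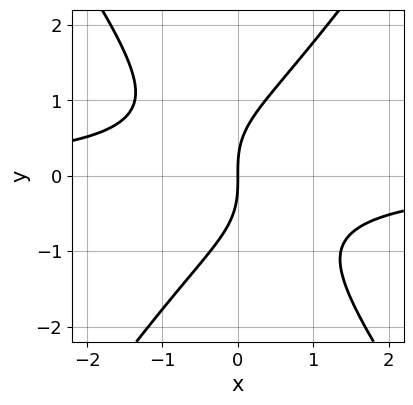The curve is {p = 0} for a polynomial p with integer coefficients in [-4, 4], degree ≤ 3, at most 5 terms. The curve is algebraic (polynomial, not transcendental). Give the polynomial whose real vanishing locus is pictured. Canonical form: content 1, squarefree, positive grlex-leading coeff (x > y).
2*x^2*y - y^3 + 2*x

deg p = 3.
Observable constraints: it crosses the y-axis at the gridline y = 0; one x-axis crossing is at x = 0.
Matching integer coefficients to the picture gives p.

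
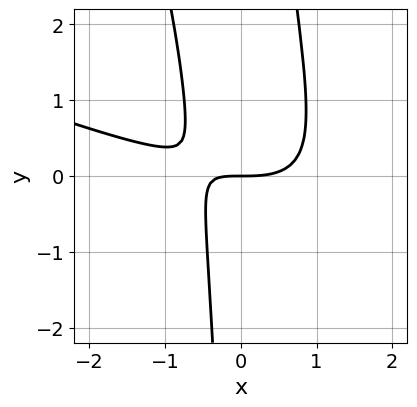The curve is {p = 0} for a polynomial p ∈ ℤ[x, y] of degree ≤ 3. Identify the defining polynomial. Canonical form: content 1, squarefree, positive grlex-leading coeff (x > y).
x^3 + 3*x^2*y + x*y^2 - 2*x*y - 2*y

1. The degree is 3 — a generic line meets the curve in up to 3 points.
2. From the visible intercepts: one x-axis crossing is at x = 0; it crosses the y-axis at the gridline y = 0.
3. The integer polynomial consistent with all of this is the stated p.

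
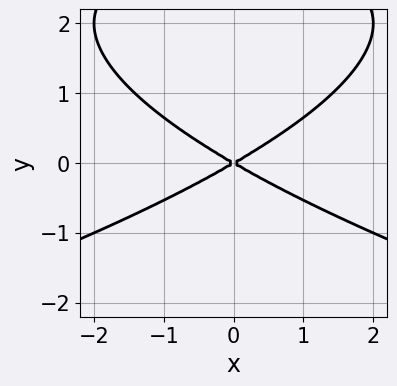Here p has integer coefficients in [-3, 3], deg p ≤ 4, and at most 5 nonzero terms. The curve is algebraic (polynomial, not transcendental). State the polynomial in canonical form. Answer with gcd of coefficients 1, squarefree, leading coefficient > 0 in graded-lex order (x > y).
y^3 + x^2 - 3*y^2

The degree is 3 — a generic line meets the curve in up to 3 points.
Symmetries: it's symmetric under x → −x, forcing even powers of x.
Checking where it meets the axes: it crosses the x-axis at the gridline x = 0; it meets the y-axis at y = 0 (among the integer gridlines).
Fitting integer coefficients to these (and the overall shape) gives p.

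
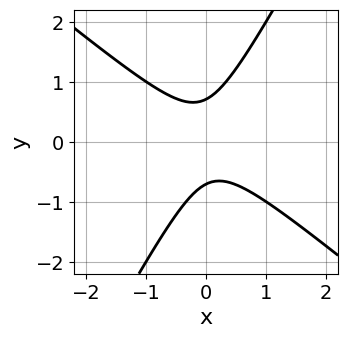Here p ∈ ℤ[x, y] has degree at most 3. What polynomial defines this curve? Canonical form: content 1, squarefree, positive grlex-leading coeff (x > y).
(a) deg p = 2.
(b) From the visible intercepts: the curve avoids every integer x-axis point in the box.
(c) These observations pin down the coefficients.

3*x^2 + 2*x*y - 2*y^2 + 1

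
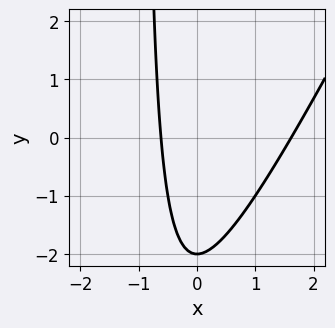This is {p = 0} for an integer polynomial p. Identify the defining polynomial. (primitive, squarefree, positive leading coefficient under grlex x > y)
2*x^2 - x*y - 2*x - y - 2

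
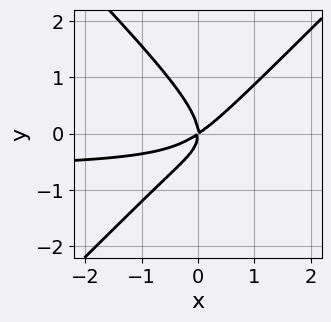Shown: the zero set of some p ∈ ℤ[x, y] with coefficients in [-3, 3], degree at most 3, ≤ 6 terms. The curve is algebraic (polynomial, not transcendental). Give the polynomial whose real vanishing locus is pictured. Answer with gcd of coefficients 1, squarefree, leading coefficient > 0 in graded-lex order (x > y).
3*x^2*y - 3*y^3 + 2*x^2 - 3*x*y

1. The degree is 3 — a generic line meets the curve in up to 3 points.
2. Checking where it meets the axes: it meets the x-axis at x = 0 (among the integer gridlines); one y-axis crossing is at y = 0.
3. Matching integer coefficients to the picture gives p.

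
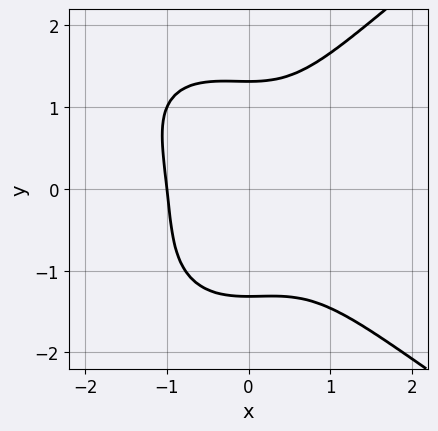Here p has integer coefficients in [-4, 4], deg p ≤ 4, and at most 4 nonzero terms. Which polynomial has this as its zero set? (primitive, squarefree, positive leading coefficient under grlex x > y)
y^4 - 3*x^3 - x^2*y - 3

(a) deg p = 4.
(b) From the axis intercepts and sections: it crosses the x-axis at the gridline x = -1.
(c) These observations pin down the coefficients.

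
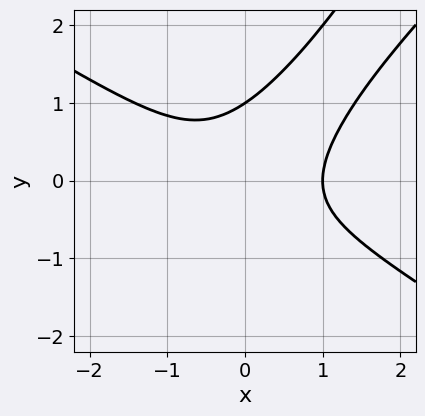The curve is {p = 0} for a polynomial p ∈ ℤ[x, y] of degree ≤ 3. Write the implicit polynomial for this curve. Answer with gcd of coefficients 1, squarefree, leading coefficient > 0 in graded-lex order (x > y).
(a) deg p = 3. No degree-2 curve has this shape.
(b) Observable constraints: it crosses the y-axis at the gridline y = 1; one x-axis crossing is at x = 1.
(c) Solving for integer coefficients yields p as stated.

x^3 - 2*x*y^2 + y^3 - 1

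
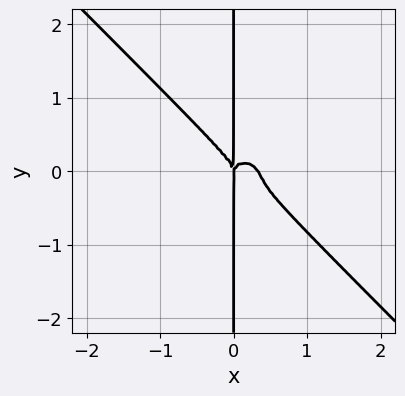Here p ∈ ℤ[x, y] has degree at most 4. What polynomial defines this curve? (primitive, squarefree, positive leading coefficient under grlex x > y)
3*x^4 + 2*x^3*y + 2*x^2*y^2 + 3*x*y^3 - x^3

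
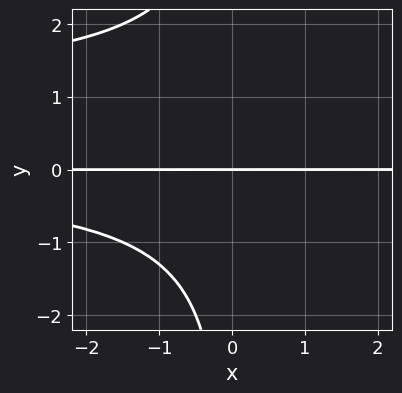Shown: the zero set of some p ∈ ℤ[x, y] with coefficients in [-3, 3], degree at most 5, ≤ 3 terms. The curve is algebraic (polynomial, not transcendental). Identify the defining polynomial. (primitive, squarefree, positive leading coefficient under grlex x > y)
x*y^3 - x*y^2 + 3*y

The degree is 4 — the shape is more complex than any degree-3 curve.
Against the integer gridlines: one y-axis crossing is at y = 0; the visible x-axis segment lies entirely on the curve.
Fitting integer coefficients to these (and the overall shape) gives p.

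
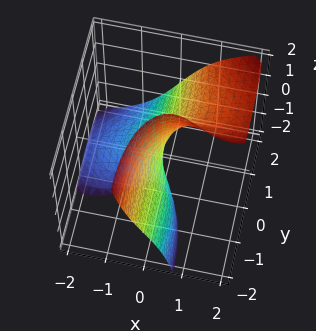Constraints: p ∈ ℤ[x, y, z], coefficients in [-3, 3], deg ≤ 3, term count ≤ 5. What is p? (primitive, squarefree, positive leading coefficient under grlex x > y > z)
2*x^3 - 3*x^2*z + 2*x*y^2 - 3*y*z + 3*x

(a) Degree: the shape is more complex than any degree-2 surface, so deg p = 3.
(b) Reading off the gridlines: the visible z-axis segment lies entirely on the surface; it meets the x-axis at x = 0 (among the integer gridlines).
(c) The integer polynomial consistent with all of this is the stated p. Check: (0, -1, 0) on the y-axis lies on the surface, and p(0, -1, 0) = 0. ✓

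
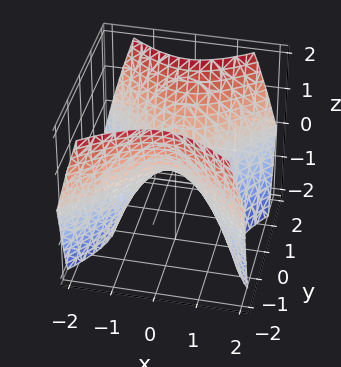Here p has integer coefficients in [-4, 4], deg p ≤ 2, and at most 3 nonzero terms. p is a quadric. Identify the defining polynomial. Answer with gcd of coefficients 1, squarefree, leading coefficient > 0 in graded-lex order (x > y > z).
x^2 - y^2 + z

(a) deg p = 2. A hyperbolic paraboloid; a quadric.
(b) Symmetries: mirror symmetry x ↦ −x ⇒ only even powers of x; the y ↦ −y reflection is a symmetry, so y appears only in even powers.
(c) From the visible intercepts: it meets the y-axis at y = 0 (among the integer gridlines); it crosses the x-axis at the gridline x = 0.
(d) These observations pin down the coefficients.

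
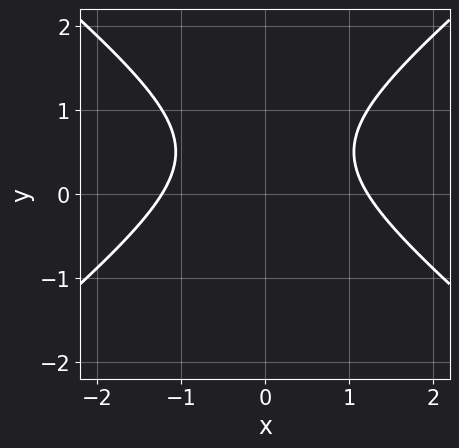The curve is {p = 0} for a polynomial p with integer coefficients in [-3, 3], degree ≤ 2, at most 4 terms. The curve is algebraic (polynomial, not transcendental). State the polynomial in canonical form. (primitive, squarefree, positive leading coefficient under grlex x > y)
2*x^2 - 3*y^2 + 3*y - 3

First, degree: the shape is more complex than any degree-1 curve, so deg p = 2.
Next, symmetries: it's symmetric under x → −x, forcing even powers of x.
Next, reading off the gridlines: the curve avoids every integer y-axis point in the box.
Finally, matching integer coefficients to the picture gives p.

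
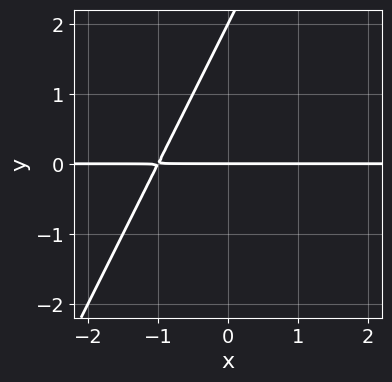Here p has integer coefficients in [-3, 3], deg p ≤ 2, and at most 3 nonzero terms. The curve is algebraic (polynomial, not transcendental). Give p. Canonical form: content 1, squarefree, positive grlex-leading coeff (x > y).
2*x*y - y^2 + 2*y

(a) The degree is 2 — no degree-1 curve has this shape.
(b) From the visible intercepts: every point of the x-axis in the box is on the curve; the y-axis gridline crossings are at y ∈ {0, 2}.
(c) Putting this together gives p.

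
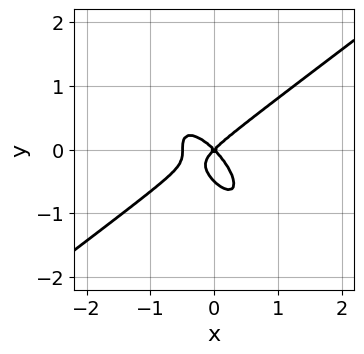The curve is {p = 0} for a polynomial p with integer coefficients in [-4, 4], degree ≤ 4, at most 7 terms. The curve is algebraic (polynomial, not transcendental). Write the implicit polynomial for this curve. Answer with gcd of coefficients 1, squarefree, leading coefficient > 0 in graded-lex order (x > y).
1. Degree: the shape is more complex than any degree-2 curve, so deg p = 3.
2. From the axis intercepts and sections: one y-axis crossing is at y = 0; one x-axis crossing is at x = 0.
3. Fitting integer coefficients to these (and the overall shape) gives p.

2*x^3 - 2*x*y^2 - 2*y^3 + x^2 - y^2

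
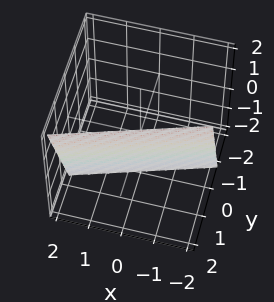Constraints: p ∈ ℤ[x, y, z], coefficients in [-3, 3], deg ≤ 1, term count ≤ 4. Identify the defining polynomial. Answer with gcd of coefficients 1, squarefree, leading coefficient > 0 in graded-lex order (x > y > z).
(a) The degree is 1 — the surface is flat (a plane).
(b) From the visible intercepts: one z-axis crossing is at z = -2; it crosses the x-axis at the gridline x = -2.
(c) Solving for integer coefficients yields p as stated.

x - 3*y + z + 2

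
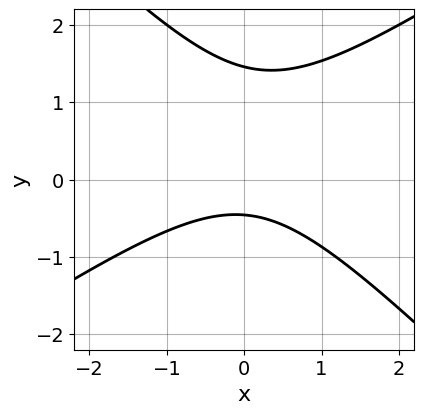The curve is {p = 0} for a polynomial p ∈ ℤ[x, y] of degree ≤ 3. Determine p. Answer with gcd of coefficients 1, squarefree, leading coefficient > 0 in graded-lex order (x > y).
First, degree: a generic line meets the curve in up to 2 points, so deg p = 2.
Next, from the visible intercepts: it misses every integer gridline on the x-axis.
Finally, together with the visible shape, these determine p as stated.

2*x^2 - x*y - 3*y^2 + 3*y + 2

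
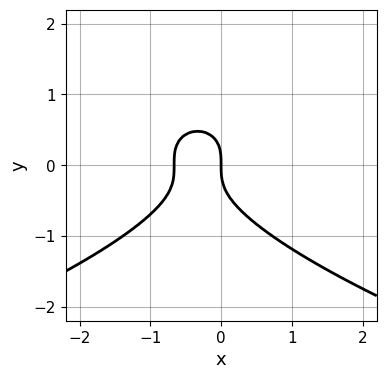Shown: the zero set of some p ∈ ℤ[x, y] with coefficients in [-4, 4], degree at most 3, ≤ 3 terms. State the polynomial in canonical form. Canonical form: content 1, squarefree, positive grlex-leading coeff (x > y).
3*y^3 + 3*x^2 + 2*x

1. Degree: a generic line meets the curve in up to 3 points, so deg p = 3.
2. Reading off the gridlines: it crosses the y-axis at the gridline y = 0; one x-axis crossing is at x = 0.
3. These observations pin down the coefficients.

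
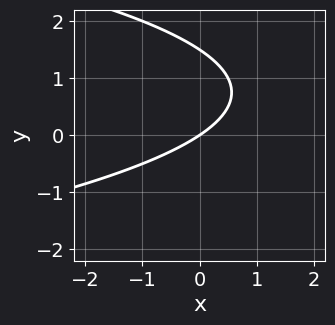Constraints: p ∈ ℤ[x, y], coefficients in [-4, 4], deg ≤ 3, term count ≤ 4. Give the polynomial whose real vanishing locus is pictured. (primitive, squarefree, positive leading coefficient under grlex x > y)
deg p = 2. The shape is more complex than any degree-1 curve.
Reading off the gridlines: it meets the x-axis at x = 0 (among the integer gridlines); it crosses the y-axis at the gridline y = 0.
Fitting integer coefficients to these (and the overall shape) gives p.

2*y^2 + 2*x - 3*y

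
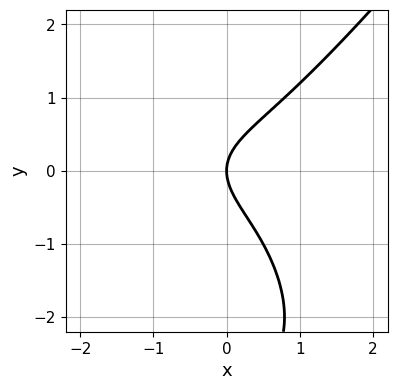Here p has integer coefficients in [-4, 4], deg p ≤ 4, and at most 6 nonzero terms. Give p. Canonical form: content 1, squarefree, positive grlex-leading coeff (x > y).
1. Degree: the shape is more complex than any degree-2 curve, so deg p = 3.
2. Reading off the gridlines: one x-axis crossing is at x = 0; it meets the y-axis at y = 0 (among the integer gridlines).
3. The integer polynomial consistent with all of this is the stated p.

2*x^3 - y^3 + x^2 - 3*y^2 + 3*x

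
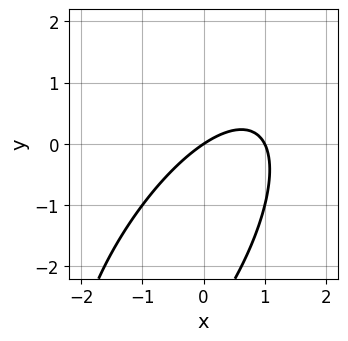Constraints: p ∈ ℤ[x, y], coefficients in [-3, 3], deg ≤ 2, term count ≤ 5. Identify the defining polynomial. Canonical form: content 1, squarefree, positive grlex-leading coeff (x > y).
2*x^2 - 2*x*y + y^2 - 2*x + 3*y

1. The degree is 2 — the shape is more complex than any degree-1 curve.
2. Against the integer gridlines: the x-axis gridline crossings are at x ∈ {0, 1}; it meets the y-axis at y = 0 (among the integer gridlines).
3. These observations pin down the coefficients.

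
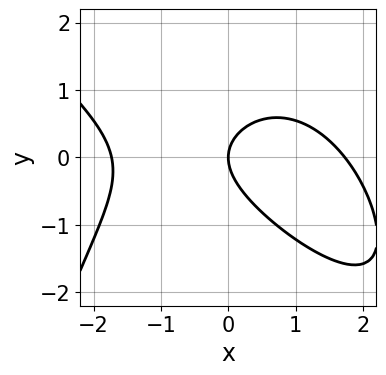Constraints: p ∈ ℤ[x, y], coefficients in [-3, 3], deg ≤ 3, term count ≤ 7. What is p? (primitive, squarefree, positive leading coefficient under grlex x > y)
x^3 + x^2*y + x*y + 3*y^2 - 3*x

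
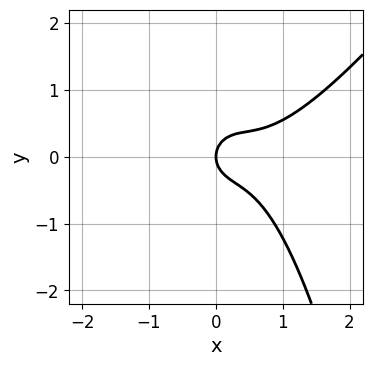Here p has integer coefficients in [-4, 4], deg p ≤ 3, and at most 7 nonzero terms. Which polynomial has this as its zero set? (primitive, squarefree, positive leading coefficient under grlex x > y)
First, deg p = 3. A generic line meets the curve in up to 3 points.
Next, observable constraints: it meets the x-axis at x = 0 (among the integer gridlines); it meets the y-axis at y = 0 (among the integer gridlines).
Finally, solving for integer coefficients yields p as stated.

3*x^3 - 2*x^2*y - 3*x^2 - 3*y^2 + 2*x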